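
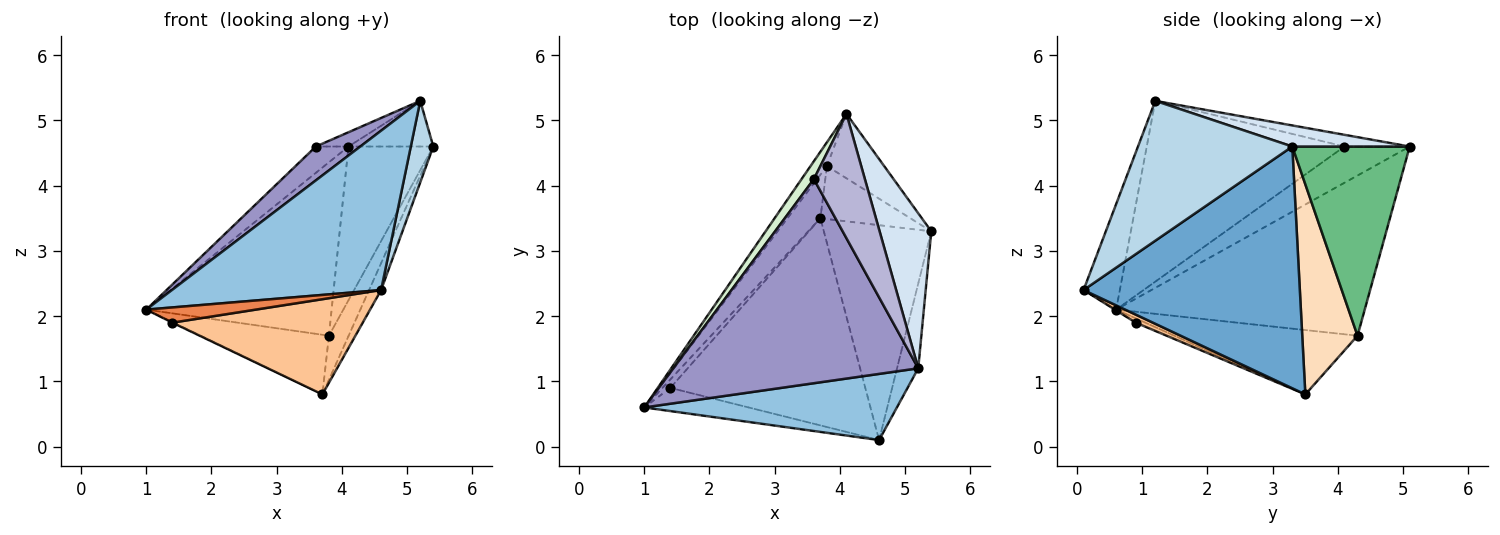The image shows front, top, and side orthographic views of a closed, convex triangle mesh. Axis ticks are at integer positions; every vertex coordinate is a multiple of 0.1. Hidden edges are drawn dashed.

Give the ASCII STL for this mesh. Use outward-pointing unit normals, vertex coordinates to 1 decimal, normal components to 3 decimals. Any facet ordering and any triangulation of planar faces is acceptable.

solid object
 facet normal 0.913 0.051 -0.406
  outer loop
   vertex 3.7 3.5 0.8
   vertex 5.4 3.3 4.6
   vertex 4.6 0.1 2.4
  endloop
 endfacet
 facet normal -0.158 -0.912 0.379
  outer loop
   vertex 5.2 1.2 5.3
   vertex 1.0 0.6 2.1
   vertex 4.6 0.1 2.4
  endloop
 endfacet
 facet normal 0.979 -0.143 -0.148
  outer loop
   vertex 5.2 1.2 5.3
   vertex 4.6 0.1 2.4
   vertex 5.4 3.3 4.6
  endloop
 endfacet
 facet normal 0.364 0.263 0.893
  outer loop
   vertex 5.2 1.2 5.3
   vertex 5.4 3.3 4.6
   vertex 4.1 5.1 4.6
  endloop
 endfacet
 facet normal -0.007 -0.549 -0.836
  outer loop
   vertex 1.4 0.9 1.9
   vertex 4.6 0.1 2.4
   vertex 1.0 0.6 2.1
  endloop
 endfacet
 facet normal -0.476 0.050 -0.878
  outer loop
   vertex 1.4 0.9 1.9
   vertex 1.0 0.6 2.1
   vertex 3.7 3.5 0.8
  endloop
 endfacet
 facet normal 0.038 -0.417 -0.908
  outer loop
   vertex 1.4 0.9 1.9
   vertex 3.7 3.5 0.8
   vertex 4.6 0.1 2.4
  endloop
 endfacet
 facet normal 0.873 0.312 -0.374
  outer loop
   vertex 3.8 4.3 1.7
   vertex 5.4 3.3 4.6
   vertex 3.7 3.5 0.8
  endloop
 endfacet
 facet normal 0.787 0.569 -0.238
  outer loop
   vertex 3.8 4.3 1.7
   vertex 4.1 5.1 4.6
   vertex 5.4 3.3 4.6
  endloop
 endfacet
 facet normal -0.755 0.530 -0.387
  outer loop
   vertex 3.8 4.3 1.7
   vertex 3.7 3.5 0.8
   vertex 1.0 0.6 2.1
  endloop
 endfacet
 facet normal -0.799 0.596 -0.082
  outer loop
   vertex 3.8 4.3 1.7
   vertex 1.0 0.6 2.1
   vertex 4.1 5.1 4.6
  endloop
 endfacet
 facet normal -0.856 0.428 0.291
  outer loop
   vertex 3.6 4.1 4.6
   vertex 4.1 5.1 4.6
   vertex 1.0 0.6 2.1
  endloop
 endfacet
 facet normal -0.589 -0.132 0.797
  outer loop
   vertex 3.6 4.1 4.6
   vertex 1.0 0.6 2.1
   vertex 5.2 1.2 5.3
  endloop
 endfacet
 facet normal -0.222 0.111 0.969
  outer loop
   vertex 3.6 4.1 4.6
   vertex 5.2 1.2 5.3
   vertex 4.1 5.1 4.6
  endloop
 endfacet
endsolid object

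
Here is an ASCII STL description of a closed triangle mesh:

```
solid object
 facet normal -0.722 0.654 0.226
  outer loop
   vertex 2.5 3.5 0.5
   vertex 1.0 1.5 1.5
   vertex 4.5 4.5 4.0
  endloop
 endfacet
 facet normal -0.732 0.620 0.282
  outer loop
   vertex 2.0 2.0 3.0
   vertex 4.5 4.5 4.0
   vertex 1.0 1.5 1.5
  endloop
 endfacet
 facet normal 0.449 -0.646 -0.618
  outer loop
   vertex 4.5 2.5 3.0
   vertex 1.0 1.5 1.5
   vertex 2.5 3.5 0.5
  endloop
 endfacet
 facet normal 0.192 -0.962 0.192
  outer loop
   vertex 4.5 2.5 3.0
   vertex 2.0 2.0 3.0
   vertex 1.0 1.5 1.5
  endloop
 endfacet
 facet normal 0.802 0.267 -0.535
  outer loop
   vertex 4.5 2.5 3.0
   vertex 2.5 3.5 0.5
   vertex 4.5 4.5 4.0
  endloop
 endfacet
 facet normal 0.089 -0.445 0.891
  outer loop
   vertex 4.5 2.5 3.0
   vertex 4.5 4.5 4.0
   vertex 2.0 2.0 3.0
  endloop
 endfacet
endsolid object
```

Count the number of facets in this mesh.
6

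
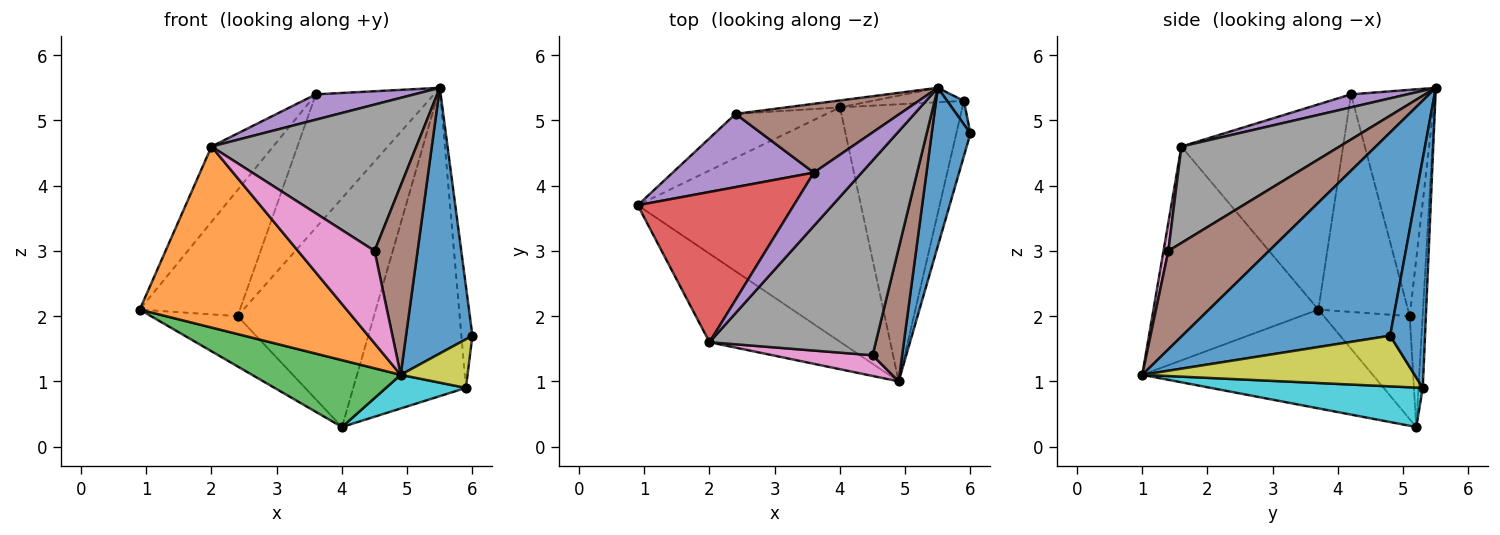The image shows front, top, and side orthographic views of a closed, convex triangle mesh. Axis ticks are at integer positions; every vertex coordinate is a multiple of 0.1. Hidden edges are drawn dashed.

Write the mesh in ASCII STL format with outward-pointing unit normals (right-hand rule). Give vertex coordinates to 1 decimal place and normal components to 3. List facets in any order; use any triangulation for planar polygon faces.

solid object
 facet normal 0.937 -0.299 0.178
  outer loop
   vertex 5.5 5.5 5.5
   vertex 4.9 1.0 1.1
   vertex 6.0 4.8 1.7
  endloop
 endfacet
 facet normal -0.582 -0.730 -0.357
  outer loop
   vertex 2.0 1.6 4.6
   vertex 0.9 3.7 2.1
   vertex 4.9 1.0 1.1
  endloop
 endfacet
 facet normal -0.392 -0.252 -0.885
  outer loop
   vertex 4.0 5.2 0.3
   vertex 4.9 1.0 1.1
   vertex 0.9 3.7 2.1
  endloop
 endfacet
 facet normal -0.762 0.291 0.579
  outer loop
   vertex 3.6 4.2 5.4
   vertex 0.9 3.7 2.1
   vertex 2.0 1.6 4.6
  endloop
 endfacet
 facet normal 0.239 -0.417 0.877
  outer loop
   vertex 3.6 4.2 5.4
   vertex 2.0 1.6 4.6
   vertex 5.5 5.5 5.5
  endloop
 endfacet
 facet normal 0.886 -0.379 0.266
  outer loop
   vertex 4.5 1.4 3.0
   vertex 4.9 1.0 1.1
   vertex 5.5 5.5 5.5
  endloop
 endfacet
 facet normal 0.062 -0.974 0.218
  outer loop
   vertex 4.5 1.4 3.0
   vertex 2.0 1.6 4.6
   vertex 4.9 1.0 1.1
  endloop
 endfacet
 facet normal 0.421 -0.545 0.725
  outer loop
   vertex 4.5 1.4 3.0
   vertex 5.5 5.5 5.5
   vertex 2.0 1.6 4.6
  endloop
 endfacet
 facet normal 0.937 -0.230 -0.261
  outer loop
   vertex 5.9 5.3 0.9
   vertex 6.0 4.8 1.7
   vertex 4.9 1.0 1.1
  endloop
 endfacet
 facet normal 0.305 -0.115 -0.946
  outer loop
   vertex 5.9 5.3 0.9
   vertex 4.9 1.0 1.1
   vertex 4.0 5.2 0.3
  endloop
 endfacet
 facet normal 0.951 0.302 0.070
  outer loop
   vertex 5.9 5.3 0.9
   vertex 5.5 5.5 5.5
   vertex 6.0 4.8 1.7
  endloop
 endfacet
 facet normal -0.038 0.998 -0.047
  outer loop
   vertex 5.9 5.3 0.9
   vertex 4.0 5.2 0.3
   vertex 5.5 5.5 5.5
  endloop
 endfacet
 facet normal -0.598 0.603 -0.528
  outer loop
   vertex 2.4 5.1 2.0
   vertex 4.0 5.2 0.3
   vertex 0.9 3.7 2.1
  endloop
 endfacet
 facet normal -0.094 0.995 -0.030
  outer loop
   vertex 2.4 5.1 2.0
   vertex 5.5 5.5 5.5
   vertex 4.0 5.2 0.3
  endloop
 endfacet
 facet normal -0.612 0.684 0.397
  outer loop
   vertex 2.4 5.1 2.0
   vertex 0.9 3.7 2.1
   vertex 3.6 4.2 5.4
  endloop
 endfacet
 facet normal -0.534 0.751 0.387
  outer loop
   vertex 2.4 5.1 2.0
   vertex 3.6 4.2 5.4
   vertex 5.5 5.5 5.5
  endloop
 endfacet
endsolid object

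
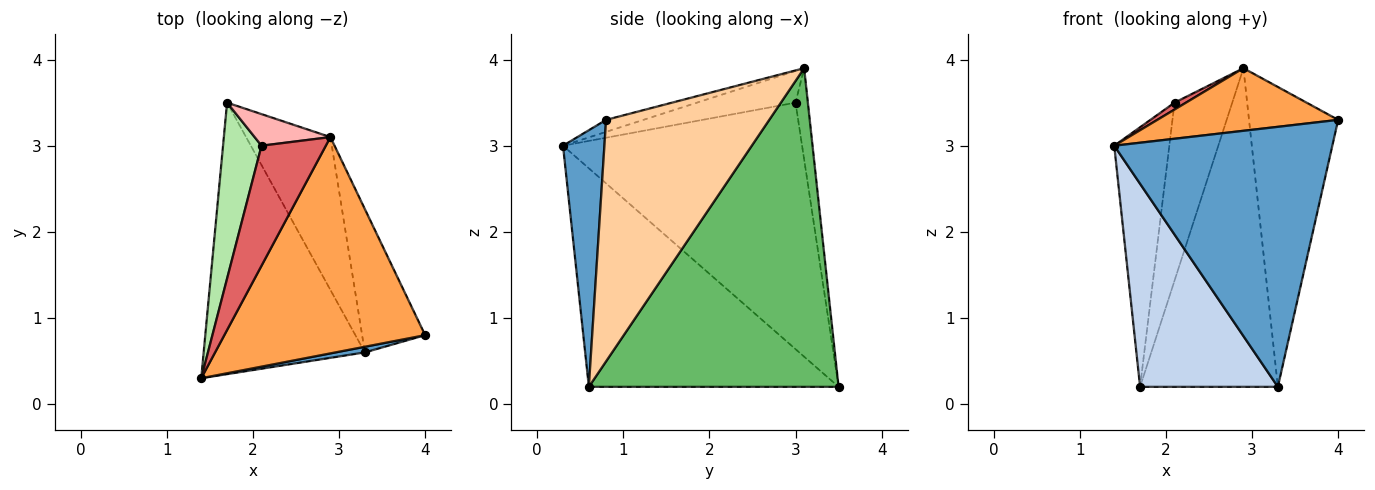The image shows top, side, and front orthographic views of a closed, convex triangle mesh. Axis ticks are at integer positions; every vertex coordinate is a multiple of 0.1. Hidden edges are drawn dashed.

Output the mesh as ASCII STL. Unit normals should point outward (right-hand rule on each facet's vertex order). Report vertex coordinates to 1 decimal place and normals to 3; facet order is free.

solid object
 facet normal 0.186 -0.982 0.021
  outer loop
   vertex 3.3 0.6 0.2
   vertex 4.0 0.8 3.3
   vertex 1.4 0.3 3.0
  endloop
 endfacet
 facet normal -0.735 -0.406 -0.543
  outer loop
   vertex 3.3 0.6 0.2
   vertex 1.4 0.3 3.0
   vertex 1.7 3.5 0.2
  endloop
 endfacet
 facet normal -0.057 -0.278 0.959
  outer loop
   vertex 2.9 3.1 3.9
   vertex 1.4 0.3 3.0
   vertex 4.0 0.8 3.3
  endloop
 endfacet
 facet normal 0.855 0.467 -0.223
  outer loop
   vertex 2.9 3.1 3.9
   vertex 4.0 0.8 3.3
   vertex 3.3 0.6 0.2
  endloop
 endfacet
 facet normal 0.853 0.471 -0.226
  outer loop
   vertex 2.9 3.1 3.9
   vertex 3.3 0.6 0.2
   vertex 1.7 3.5 0.2
  endloop
 endfacet
 facet normal -0.963 0.222 0.150
  outer loop
   vertex 2.1 3.0 3.5
   vertex 1.7 3.5 0.2
   vertex 1.4 0.3 3.0
  endloop
 endfacet
 facet normal -0.441 -0.051 0.896
  outer loop
   vertex 2.1 3.0 3.5
   vertex 1.4 0.3 3.0
   vertex 2.9 3.1 3.9
  endloop
 endfacet
 facet normal -0.206 0.964 0.171
  outer loop
   vertex 2.1 3.0 3.5
   vertex 2.9 3.1 3.9
   vertex 1.7 3.5 0.2
  endloop
 endfacet
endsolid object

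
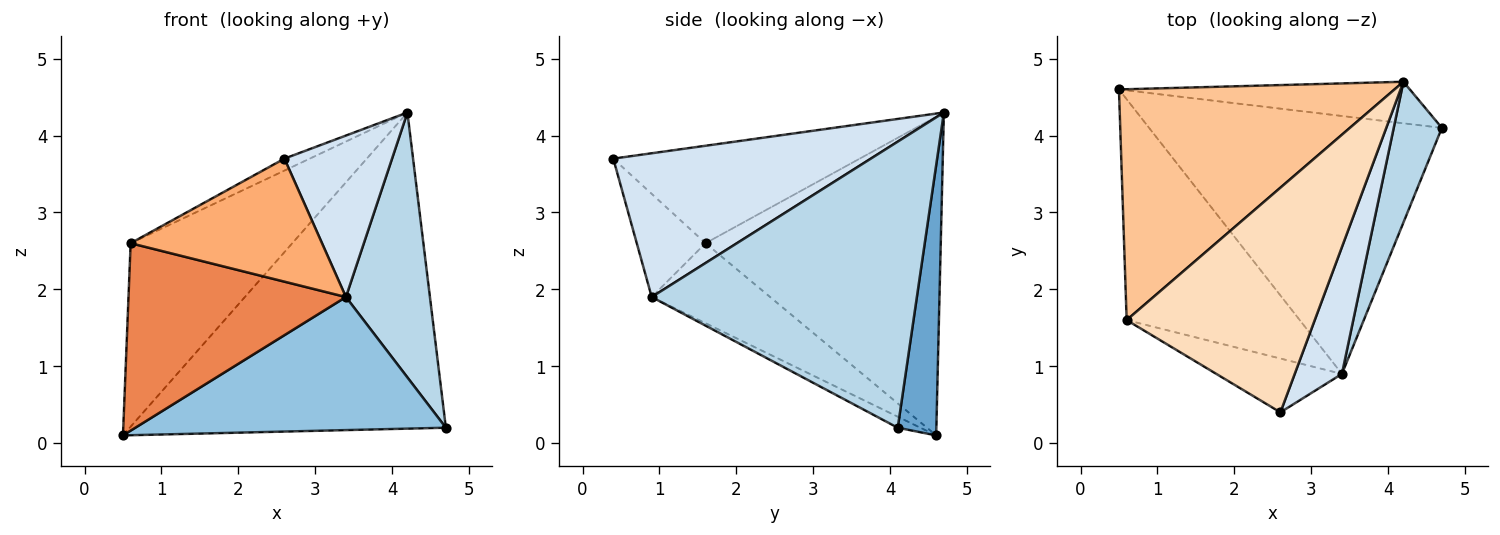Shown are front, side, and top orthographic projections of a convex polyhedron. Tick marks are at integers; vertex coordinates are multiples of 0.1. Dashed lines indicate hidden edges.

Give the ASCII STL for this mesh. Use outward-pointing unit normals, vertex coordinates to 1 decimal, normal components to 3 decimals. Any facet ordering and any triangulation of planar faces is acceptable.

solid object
 facet normal 0.120 0.984 -0.129
  outer loop
   vertex 4.2 4.7 4.3
   vertex 4.7 4.1 0.2
   vertex 0.5 4.6 0.1
  endloop
 endfacet
 facet normal -0.033 -0.458 -0.888
  outer loop
   vertex 3.4 0.9 1.9
   vertex 0.5 4.6 0.1
   vertex 4.7 4.1 0.2
  endloop
 endfacet
 facet normal 0.941 -0.298 0.158
  outer loop
   vertex 3.4 0.9 1.9
   vertex 4.7 4.1 0.2
   vertex 4.2 4.7 4.3
  endloop
 endfacet
 facet normal 0.883 -0.369 0.290
  outer loop
   vertex 3.4 0.9 1.9
   vertex 4.2 4.7 4.3
   vertex 2.6 0.4 3.7
  endloop
 endfacet
 facet normal -0.332 -0.610 -0.719
  outer loop
   vertex 0.6 1.6 2.6
   vertex 0.5 4.6 0.1
   vertex 3.4 0.9 1.9
  endloop
 endfacet
 facet normal -0.313 -0.870 -0.381
  outer loop
   vertex 0.6 1.6 2.6
   vertex 3.4 0.9 1.9
   vertex 2.6 0.4 3.7
  endloop
 endfacet
 facet normal -0.671 0.461 0.580
  outer loop
   vertex 0.6 1.6 2.6
   vertex 4.2 4.7 4.3
   vertex 0.5 4.6 0.1
  endloop
 endfacet
 facet normal -0.459 0.047 0.887
  outer loop
   vertex 0.6 1.6 2.6
   vertex 2.6 0.4 3.7
   vertex 4.2 4.7 4.3
  endloop
 endfacet
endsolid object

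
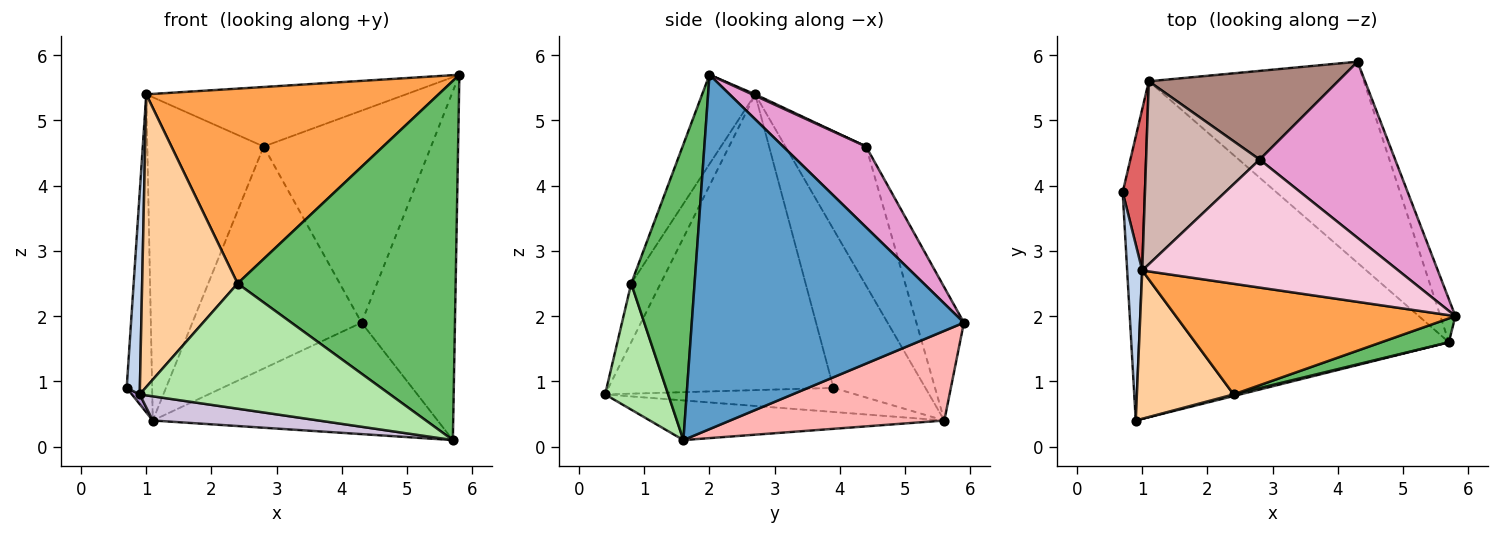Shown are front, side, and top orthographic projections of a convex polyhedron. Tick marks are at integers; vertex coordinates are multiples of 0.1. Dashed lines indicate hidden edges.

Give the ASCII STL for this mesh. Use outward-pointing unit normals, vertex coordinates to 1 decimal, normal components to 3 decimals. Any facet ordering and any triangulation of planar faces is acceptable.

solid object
 facet normal 0.945 0.324 -0.040
  outer loop
   vertex 4.3 5.9 1.9
   vertex 5.8 2.0 5.7
   vertex 5.7 1.6 0.1
  endloop
 endfacet
 facet normal -0.997 -0.058 0.051
  outer loop
   vertex 1.0 2.7 5.4
   vertex 0.7 3.9 0.9
   vertex 0.9 0.4 0.8
  endloop
 endfacet
 facet normal -0.156 -0.859 0.488
  outer loop
   vertex 2.4 0.8 2.5
   vertex 5.8 2.0 5.7
   vertex 1.0 2.7 5.4
  endloop
 endfacet
 facet normal -0.265 -0.860 0.436
  outer loop
   vertex 2.4 0.8 2.5
   vertex 1.0 2.7 5.4
   vertex 0.9 0.4 0.8
  endloop
 endfacet
 facet normal 0.278 -0.958 0.063
  outer loop
   vertex 2.4 0.8 2.5
   vertex 5.7 1.6 0.1
   vertex 5.8 2.0 5.7
  endloop
 endfacet
 facet normal 0.244 -0.970 0.013
  outer loop
   vertex 2.4 0.8 2.5
   vertex 0.9 0.4 0.8
   vertex 5.7 1.6 0.1
  endloop
 endfacet
 facet normal -0.955 0.264 0.134
  outer loop
   vertex 1.1 5.6 0.4
   vertex 0.7 3.9 0.9
   vertex 1.0 2.7 5.4
  endloop
 endfacet
 facet normal 0.342 0.455 -0.822
  outer loop
   vertex 1.1 5.6 0.4
   vertex 4.3 5.9 1.9
   vertex 5.7 1.6 0.1
  endloop
 endfacet
 facet normal -0.741 -0.023 -0.671
  outer loop
   vertex 1.1 5.6 0.4
   vertex 0.9 0.4 0.8
   vertex 0.7 3.9 0.9
  endloop
 endfacet
 facet normal -0.126 -0.071 -0.989
  outer loop
   vertex 1.1 5.6 0.4
   vertex 5.7 1.6 0.1
   vertex 0.9 0.4 0.8
  endloop
 endfacet
 facet normal -0.252 0.899 0.359
  outer loop
   vertex 2.8 4.4 4.6
   vertex 4.3 5.9 1.9
   vertex 1.1 5.6 0.4
  endloop
 endfacet
 facet normal -0.516 0.745 0.422
  outer loop
   vertex 2.8 4.4 4.6
   vertex 1.1 5.6 0.4
   vertex 1.0 2.7 5.4
  endloop
 endfacet
 facet normal 0.356 0.719 0.597
  outer loop
   vertex 2.8 4.4 4.6
   vertex 5.8 2.0 5.7
   vertex 4.3 5.9 1.9
  endloop
 endfacet
 facet normal 0.005 0.422 0.907
  outer loop
   vertex 2.8 4.4 4.6
   vertex 1.0 2.7 5.4
   vertex 5.8 2.0 5.7
  endloop
 endfacet
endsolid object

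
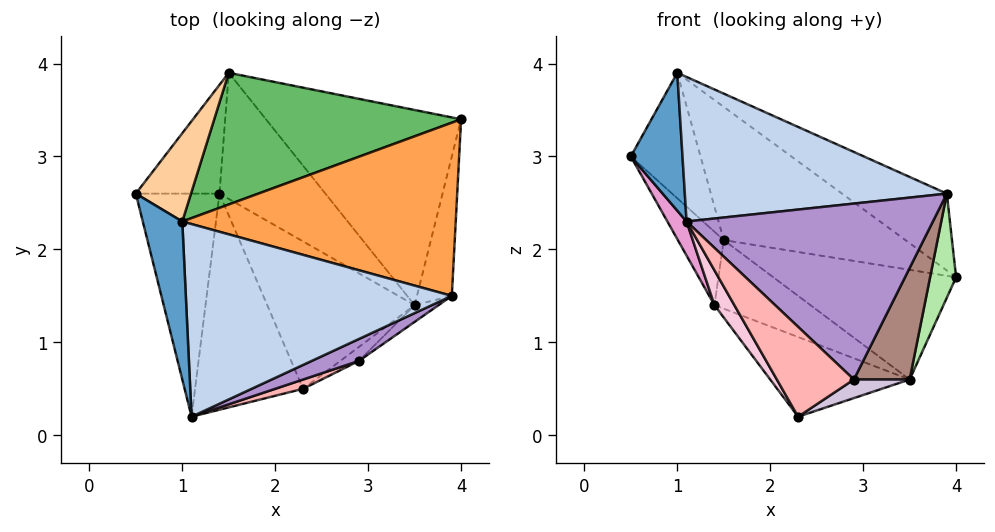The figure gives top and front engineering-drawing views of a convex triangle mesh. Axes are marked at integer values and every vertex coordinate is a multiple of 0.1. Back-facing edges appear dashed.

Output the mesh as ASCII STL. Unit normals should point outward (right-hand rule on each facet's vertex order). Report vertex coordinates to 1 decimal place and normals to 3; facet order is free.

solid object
 facet normal -0.868 -0.326 0.374
  outer loop
   vertex 1.0 2.3 3.9
   vertex 0.5 2.6 3.0
   vertex 1.1 0.2 2.3
  endloop
 endfacet
 facet normal 0.189 -0.589 0.785
  outer loop
   vertex 1.0 2.3 3.9
   vertex 1.1 0.2 2.3
   vertex 3.9 1.5 2.6
  endloop
 endfacet
 facet normal 0.462 0.360 0.810
  outer loop
   vertex 1.0 2.3 3.9
   vertex 3.9 1.5 2.6
   vertex 4.0 3.4 1.7
  endloop
 endfacet
 facet normal -0.479 0.718 0.505
  outer loop
   vertex 1.0 2.3 3.9
   vertex 1.5 3.9 2.1
   vertex 0.5 2.6 3.0
  endloop
 endfacet
 facet normal 0.247 0.689 0.681
  outer loop
   vertex 1.0 2.3 3.9
   vertex 4.0 3.4 1.7
   vertex 1.5 3.9 2.1
  endloop
 endfacet
 facet normal 0.972 -0.140 -0.187
  outer loop
   vertex 3.5 1.4 0.6
   vertex 4.0 3.4 1.7
   vertex 3.9 1.5 2.6
  endloop
 endfacet
 facet normal -0.041 0.489 -0.871
  outer loop
   vertex 3.5 1.4 0.6
   vertex 1.5 3.9 2.1
   vertex 4.0 3.4 1.7
  endloop
 endfacet
 facet normal 0.394 -0.914 0.095
  outer loop
   vertex 2.9 0.8 0.6
   vertex 1.1 0.2 2.3
   vertex 2.3 0.5 0.2
  endloop
 endfacet
 facet normal 0.408 -0.906 0.113
  outer loop
   vertex 2.9 0.8 0.6
   vertex 3.9 1.5 2.6
   vertex 1.1 0.2 2.3
  endloop
 endfacet
 facet normal 0.625 -0.625 -0.469
  outer loop
   vertex 2.9 0.8 0.6
   vertex 2.3 0.5 0.2
   vertex 3.5 1.4 0.6
  endloop
 endfacet
 facet normal 0.703 -0.703 -0.105
  outer loop
   vertex 2.9 0.8 0.6
   vertex 3.5 1.4 0.6
   vertex 3.9 1.5 2.6
  endloop
 endfacet
 facet normal -0.827 0.314 -0.465
  outer loop
   vertex 1.4 2.6 1.4
   vertex 0.5 2.6 3.0
   vertex 1.5 3.9 2.1
  endloop
 endfacet
 facet normal -0.869 -0.075 -0.489
  outer loop
   vertex 1.4 2.6 1.4
   vertex 1.1 0.2 2.3
   vertex 0.5 2.6 3.0
  endloop
 endfacet
 facet normal -0.860 -0.081 -0.503
  outer loop
   vertex 1.4 2.6 1.4
   vertex 2.3 0.5 0.2
   vertex 1.1 0.2 2.3
  endloop
 endfacet
 facet normal -0.063 0.475 -0.878
  outer loop
   vertex 1.4 2.6 1.4
   vertex 3.5 1.4 0.6
   vertex 2.3 0.5 0.2
  endloop
 endfacet
 facet normal -0.062 0.477 -0.877
  outer loop
   vertex 1.4 2.6 1.4
   vertex 1.5 3.9 2.1
   vertex 3.5 1.4 0.6
  endloop
 endfacet
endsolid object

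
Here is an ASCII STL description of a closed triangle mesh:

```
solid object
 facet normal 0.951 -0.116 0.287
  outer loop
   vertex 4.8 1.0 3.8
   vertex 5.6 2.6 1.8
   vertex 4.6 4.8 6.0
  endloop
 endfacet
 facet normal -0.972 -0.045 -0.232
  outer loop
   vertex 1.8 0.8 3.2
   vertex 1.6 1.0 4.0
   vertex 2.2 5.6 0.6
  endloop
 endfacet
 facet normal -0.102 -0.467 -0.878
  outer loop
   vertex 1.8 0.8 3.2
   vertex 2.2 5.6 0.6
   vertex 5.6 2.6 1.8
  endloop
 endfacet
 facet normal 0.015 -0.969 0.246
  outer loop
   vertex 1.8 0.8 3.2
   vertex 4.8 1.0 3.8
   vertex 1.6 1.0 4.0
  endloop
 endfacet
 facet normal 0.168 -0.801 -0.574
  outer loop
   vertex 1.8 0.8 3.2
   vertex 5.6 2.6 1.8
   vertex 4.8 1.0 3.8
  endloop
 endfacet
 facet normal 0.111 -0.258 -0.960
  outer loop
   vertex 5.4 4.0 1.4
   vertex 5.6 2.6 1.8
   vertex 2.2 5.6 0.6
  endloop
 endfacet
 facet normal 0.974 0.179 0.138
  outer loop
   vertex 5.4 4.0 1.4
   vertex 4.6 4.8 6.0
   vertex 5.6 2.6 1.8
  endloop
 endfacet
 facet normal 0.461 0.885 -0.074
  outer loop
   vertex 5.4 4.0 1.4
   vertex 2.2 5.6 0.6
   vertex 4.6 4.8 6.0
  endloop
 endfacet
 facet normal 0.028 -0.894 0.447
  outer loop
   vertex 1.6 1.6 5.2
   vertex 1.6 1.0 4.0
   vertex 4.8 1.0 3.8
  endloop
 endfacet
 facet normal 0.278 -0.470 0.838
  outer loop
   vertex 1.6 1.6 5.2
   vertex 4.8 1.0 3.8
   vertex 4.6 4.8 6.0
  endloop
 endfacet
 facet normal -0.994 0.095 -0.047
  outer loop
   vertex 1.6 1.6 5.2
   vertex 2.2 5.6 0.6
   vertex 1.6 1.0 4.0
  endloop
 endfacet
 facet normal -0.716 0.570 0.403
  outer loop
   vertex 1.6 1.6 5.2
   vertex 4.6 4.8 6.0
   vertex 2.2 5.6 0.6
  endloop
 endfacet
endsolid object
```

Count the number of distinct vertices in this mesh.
8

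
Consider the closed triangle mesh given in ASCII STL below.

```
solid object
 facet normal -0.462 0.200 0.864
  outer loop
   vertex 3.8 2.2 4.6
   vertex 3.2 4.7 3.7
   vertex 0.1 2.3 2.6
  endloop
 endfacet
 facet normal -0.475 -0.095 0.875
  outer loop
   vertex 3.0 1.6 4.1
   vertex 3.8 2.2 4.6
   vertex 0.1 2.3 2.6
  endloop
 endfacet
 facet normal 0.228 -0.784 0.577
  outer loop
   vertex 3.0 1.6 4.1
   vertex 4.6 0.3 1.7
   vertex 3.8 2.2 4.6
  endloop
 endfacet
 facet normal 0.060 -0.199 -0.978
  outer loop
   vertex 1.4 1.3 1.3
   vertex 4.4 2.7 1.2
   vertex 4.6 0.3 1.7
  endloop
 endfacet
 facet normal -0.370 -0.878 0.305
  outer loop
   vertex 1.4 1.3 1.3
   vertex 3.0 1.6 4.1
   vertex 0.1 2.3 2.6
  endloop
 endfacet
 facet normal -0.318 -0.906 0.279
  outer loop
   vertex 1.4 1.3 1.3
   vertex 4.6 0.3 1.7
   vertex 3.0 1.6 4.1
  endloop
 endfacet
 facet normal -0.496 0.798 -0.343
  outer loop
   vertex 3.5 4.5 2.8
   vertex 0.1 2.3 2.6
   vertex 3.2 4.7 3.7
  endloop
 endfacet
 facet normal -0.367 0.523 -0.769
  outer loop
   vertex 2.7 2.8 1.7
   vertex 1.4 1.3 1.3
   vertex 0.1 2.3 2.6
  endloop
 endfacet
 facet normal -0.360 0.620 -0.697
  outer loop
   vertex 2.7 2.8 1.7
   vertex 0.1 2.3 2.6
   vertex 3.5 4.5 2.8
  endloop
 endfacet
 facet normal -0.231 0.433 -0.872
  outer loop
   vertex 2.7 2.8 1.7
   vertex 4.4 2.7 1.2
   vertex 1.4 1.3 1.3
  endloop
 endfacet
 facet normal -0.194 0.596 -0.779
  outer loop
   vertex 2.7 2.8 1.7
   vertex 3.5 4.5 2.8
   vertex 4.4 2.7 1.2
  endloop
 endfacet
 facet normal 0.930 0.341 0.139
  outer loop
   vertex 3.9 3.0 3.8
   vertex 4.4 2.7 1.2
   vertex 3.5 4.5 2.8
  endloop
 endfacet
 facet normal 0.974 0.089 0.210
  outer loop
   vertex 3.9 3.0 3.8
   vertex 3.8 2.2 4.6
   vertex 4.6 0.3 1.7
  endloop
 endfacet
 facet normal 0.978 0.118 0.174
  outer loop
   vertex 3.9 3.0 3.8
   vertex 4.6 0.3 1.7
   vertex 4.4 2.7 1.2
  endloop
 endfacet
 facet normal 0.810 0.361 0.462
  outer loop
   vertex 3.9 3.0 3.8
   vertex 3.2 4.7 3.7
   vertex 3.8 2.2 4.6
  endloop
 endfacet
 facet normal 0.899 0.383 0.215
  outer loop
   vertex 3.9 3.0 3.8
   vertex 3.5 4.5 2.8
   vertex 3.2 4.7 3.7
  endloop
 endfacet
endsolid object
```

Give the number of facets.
16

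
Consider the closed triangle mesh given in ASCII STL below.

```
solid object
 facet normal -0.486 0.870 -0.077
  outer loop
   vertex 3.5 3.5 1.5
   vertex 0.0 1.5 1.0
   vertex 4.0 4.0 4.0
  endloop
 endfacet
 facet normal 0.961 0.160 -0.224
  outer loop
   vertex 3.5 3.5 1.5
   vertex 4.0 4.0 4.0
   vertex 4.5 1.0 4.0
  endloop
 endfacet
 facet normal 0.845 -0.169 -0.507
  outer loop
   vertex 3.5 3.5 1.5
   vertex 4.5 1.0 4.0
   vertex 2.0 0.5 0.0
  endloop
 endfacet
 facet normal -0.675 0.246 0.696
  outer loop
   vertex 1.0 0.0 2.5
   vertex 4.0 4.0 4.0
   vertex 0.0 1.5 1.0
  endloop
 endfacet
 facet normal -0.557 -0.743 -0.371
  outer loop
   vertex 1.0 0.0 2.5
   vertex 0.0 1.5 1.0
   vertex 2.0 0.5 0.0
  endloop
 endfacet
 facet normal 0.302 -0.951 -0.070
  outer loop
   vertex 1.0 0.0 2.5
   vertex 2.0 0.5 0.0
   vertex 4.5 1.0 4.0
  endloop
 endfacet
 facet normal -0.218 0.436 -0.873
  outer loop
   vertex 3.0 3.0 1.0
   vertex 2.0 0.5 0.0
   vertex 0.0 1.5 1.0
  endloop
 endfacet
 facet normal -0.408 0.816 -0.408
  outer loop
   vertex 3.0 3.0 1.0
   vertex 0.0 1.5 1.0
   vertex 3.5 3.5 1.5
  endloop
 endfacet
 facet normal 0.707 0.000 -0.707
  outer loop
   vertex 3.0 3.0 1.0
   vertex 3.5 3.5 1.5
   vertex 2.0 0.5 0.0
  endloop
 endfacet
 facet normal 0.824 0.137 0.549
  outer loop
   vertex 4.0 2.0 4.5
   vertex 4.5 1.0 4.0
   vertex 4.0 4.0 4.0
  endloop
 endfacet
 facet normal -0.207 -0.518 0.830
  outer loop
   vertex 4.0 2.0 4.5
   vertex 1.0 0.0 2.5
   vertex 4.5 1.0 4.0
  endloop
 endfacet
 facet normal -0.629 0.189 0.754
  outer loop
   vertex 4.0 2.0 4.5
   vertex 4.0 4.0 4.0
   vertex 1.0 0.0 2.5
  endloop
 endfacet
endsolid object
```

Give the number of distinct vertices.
8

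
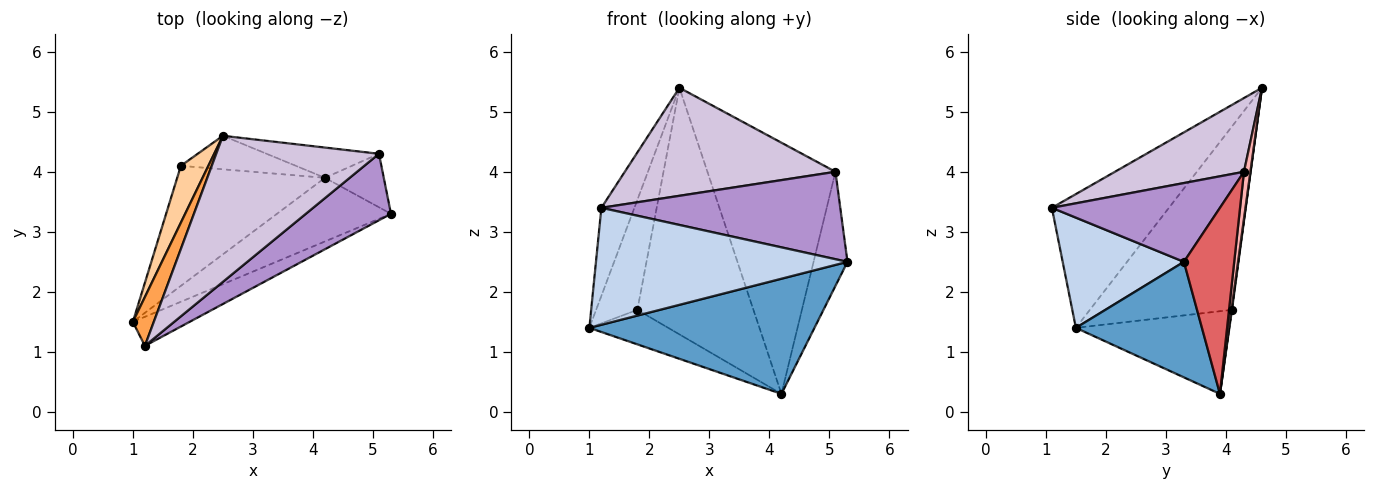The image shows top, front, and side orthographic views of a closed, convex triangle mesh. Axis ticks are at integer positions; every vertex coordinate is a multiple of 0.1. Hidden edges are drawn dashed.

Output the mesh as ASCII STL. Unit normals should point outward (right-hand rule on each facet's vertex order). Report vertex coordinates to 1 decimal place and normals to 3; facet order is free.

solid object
 facet normal 0.440 -0.786 -0.434
  outer loop
   vertex 4.2 3.9 0.3
   vertex 5.3 3.3 2.5
   vertex 1.0 1.5 1.4
  endloop
 endfacet
 facet normal 0.424 -0.879 -0.218
  outer loop
   vertex 1.2 1.1 3.4
   vertex 1.0 1.5 1.4
   vertex 5.3 3.3 2.5
  endloop
 endfacet
 facet normal -0.952 0.268 0.149
  outer loop
   vertex 1.2 1.1 3.4
   vertex 2.5 4.6 5.4
   vertex 1.0 1.5 1.4
  endloop
 endfacet
 facet normal -0.951 0.276 0.143
  outer loop
   vertex 1.8 4.1 1.7
   vertex 1.0 1.5 1.4
   vertex 2.5 4.6 5.4
  endloop
 endfacet
 facet normal -0.474 0.243 -0.846
  outer loop
   vertex 1.8 4.1 1.7
   vertex 4.2 3.9 0.3
   vertex 1.0 1.5 1.4
  endloop
 endfacet
 facet normal 0.004 0.991 -0.135
  outer loop
   vertex 1.8 4.1 1.7
   vertex 2.5 4.6 5.4
   vertex 4.2 3.9 0.3
  endloop
 endfacet
 facet normal 0.802 0.541 -0.254
  outer loop
   vertex 5.1 4.3 4.0
   vertex 5.3 3.3 2.5
   vertex 4.2 3.9 0.3
  endloop
 endfacet
 facet normal 0.050 0.992 -0.119
  outer loop
   vertex 5.1 4.3 4.0
   vertex 4.2 3.9 0.3
   vertex 2.5 4.6 5.4
  endloop
 endfacet
 facet normal 0.489 -0.695 0.528
  outer loop
   vertex 5.1 4.3 4.0
   vertex 1.2 1.1 3.4
   vertex 5.3 3.3 2.5
  endloop
 endfacet
 facet normal 0.342 -0.559 0.755
  outer loop
   vertex 5.1 4.3 4.0
   vertex 2.5 4.6 5.4
   vertex 1.2 1.1 3.4
  endloop
 endfacet
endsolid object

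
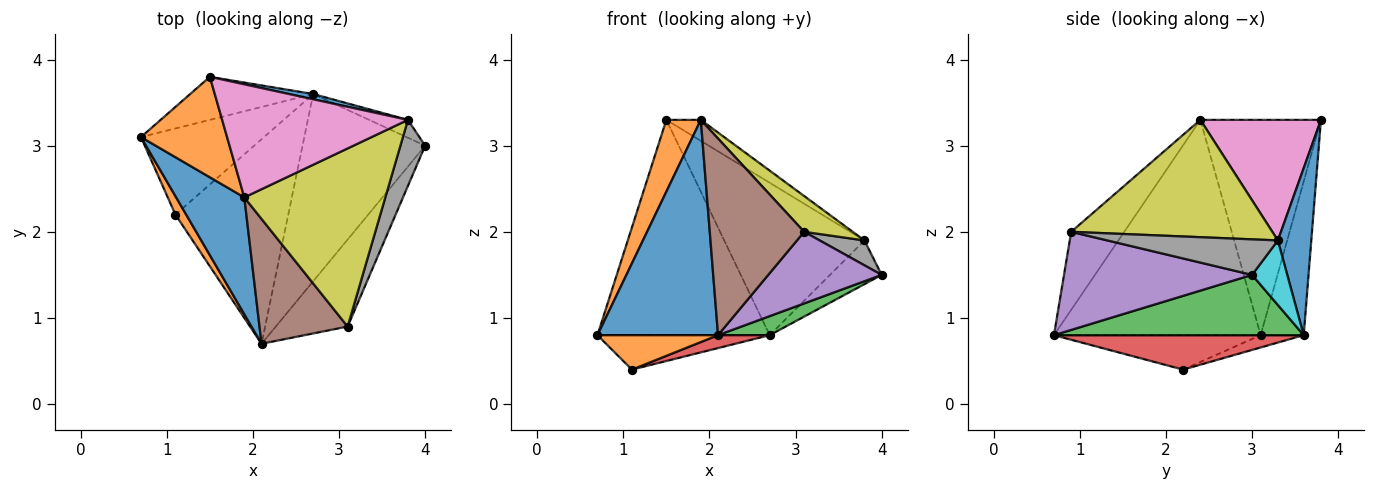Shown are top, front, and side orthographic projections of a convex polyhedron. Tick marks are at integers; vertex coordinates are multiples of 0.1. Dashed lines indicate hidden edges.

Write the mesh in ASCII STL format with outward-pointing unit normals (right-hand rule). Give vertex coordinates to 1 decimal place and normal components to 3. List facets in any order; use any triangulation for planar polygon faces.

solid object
 facet normal -0.833 -0.486 0.264
  outer loop
   vertex 1.9 2.4 3.3
   vertex 0.7 3.1 0.8
   vertex 2.1 0.7 0.8
  endloop
 endfacet
 facet normal -0.897 -0.256 0.359
  outer loop
   vertex 1.5 3.8 3.3
   vertex 0.7 3.1 0.8
   vertex 1.9 2.4 3.3
  endloop
 endfacet
 facet normal 0.439 -0.091 -0.894
  outer loop
   vertex 2.7 3.6 0.8
   vertex 4.0 3.0 1.5
   vertex 2.1 0.7 0.8
  endloop
 endfacet
 facet normal -0.238 0.952 -0.190
  outer loop
   vertex 2.7 3.6 0.8
   vertex 0.7 3.1 0.8
   vertex 1.5 3.8 3.3
  endloop
 endfacet
 facet normal 0.725 -0.437 -0.532
  outer loop
   vertex 3.1 0.9 2.0
   vertex 2.1 0.7 0.8
   vertex 4.0 3.0 1.5
  endloop
 endfacet
 facet normal -0.429 -0.763 0.484
  outer loop
   vertex 3.1 0.9 2.0
   vertex 1.9 2.4 3.3
   vertex 2.1 0.7 0.8
  endloop
 endfacet
 facet normal 0.538 0.154 0.829
  outer loop
   vertex 3.8 3.3 1.9
   vertex 1.5 3.8 3.3
   vertex 1.9 2.4 3.3
  endloop
 endfacet
 facet normal 0.802 -0.211 0.559
  outer loop
   vertex 3.8 3.3 1.9
   vertex 3.1 0.9 2.0
   vertex 4.0 3.0 1.5
  endloop
 endfacet
 facet normal 0.632 -0.153 0.760
  outer loop
   vertex 3.8 3.3 1.9
   vertex 1.9 2.4 3.3
   vertex 3.1 0.9 2.0
  endloop
 endfacet
 facet normal 0.534 0.783 -0.320
  outer loop
   vertex 3.8 3.3 1.9
   vertex 4.0 3.0 1.5
   vertex 2.7 3.6 0.8
  endloop
 endfacet
 facet normal 0.232 0.972 0.033
  outer loop
   vertex 3.8 3.3 1.9
   vertex 2.7 3.6 0.8
   vertex 1.5 3.8 3.3
  endloop
 endfacet
 facet normal -0.834 -0.486 0.261
  outer loop
   vertex 1.1 2.2 0.4
   vertex 2.1 0.7 0.8
   vertex 0.7 3.1 0.8
  endloop
 endfacet
 facet normal -0.092 0.370 -0.925
  outer loop
   vertex 1.1 2.2 0.4
   vertex 0.7 3.1 0.8
   vertex 2.7 3.6 0.8
  endloop
 endfacet
 facet normal 0.291 -0.060 -0.955
  outer loop
   vertex 1.1 2.2 0.4
   vertex 2.7 3.6 0.8
   vertex 2.1 0.7 0.8
  endloop
 endfacet
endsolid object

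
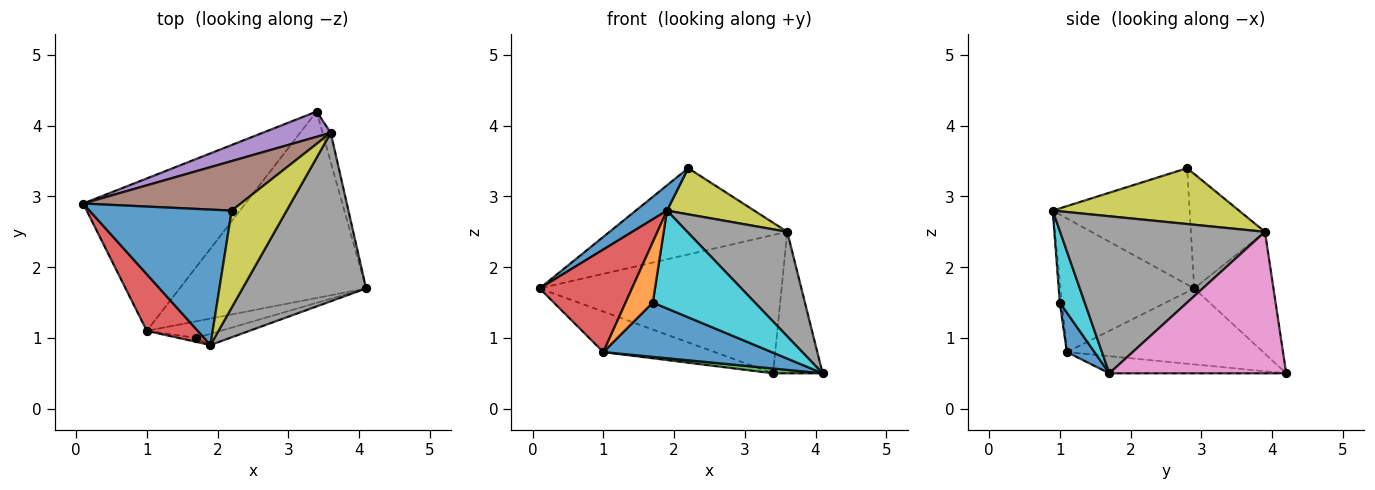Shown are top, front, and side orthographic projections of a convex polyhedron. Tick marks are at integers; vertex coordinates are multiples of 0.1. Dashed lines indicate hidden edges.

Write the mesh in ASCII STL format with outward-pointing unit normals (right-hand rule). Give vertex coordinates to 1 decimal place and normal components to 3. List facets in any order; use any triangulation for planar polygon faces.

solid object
 facet normal -0.627 -0.143 0.766
  outer loop
   vertex 1.9 0.9 2.8
   vertex 2.2 2.8 3.4
   vertex 0.1 2.9 1.7
  endloop
 endfacet
 facet normal -0.412 0.234 -0.880
  outer loop
   vertex 1.0 1.1 0.8
   vertex 0.1 2.9 1.7
   vertex 3.4 4.2 0.5
  endloop
 endfacet
 facet normal -0.091 -0.026 -0.995
  outer loop
   vertex 1.0 1.1 0.8
   vertex 3.4 4.2 0.5
   vertex 4.1 1.7 0.5
  endloop
 endfacet
 facet normal -0.785 -0.542 0.299
  outer loop
   vertex 1.0 1.1 0.8
   vertex 1.9 0.9 2.8
   vertex 0.1 2.9 1.7
  endloop
 endfacet
 facet normal -0.307 0.936 0.171
  outer loop
   vertex 3.6 3.9 2.5
   vertex 3.4 4.2 0.5
   vertex 0.1 2.9 1.7
  endloop
 endfacet
 facet normal -0.340 0.816 0.468
  outer loop
   vertex 3.6 3.9 2.5
   vertex 0.1 2.9 1.7
   vertex 2.2 2.8 3.4
  endloop
 endfacet
 facet normal 0.961 0.269 -0.056
  outer loop
   vertex 3.6 3.9 2.5
   vertex 4.1 1.7 0.5
   vertex 3.4 4.2 0.5
  endloop
 endfacet
 facet normal 0.734 -0.358 0.577
  outer loop
   vertex 3.6 3.9 2.5
   vertex 1.9 0.9 2.8
   vertex 4.1 1.7 0.5
  endloop
 endfacet
 facet normal 0.676 -0.317 0.665
  outer loop
   vertex 3.6 3.9 2.5
   vertex 2.2 2.8 3.4
   vertex 1.9 0.9 2.8
  endloop
 endfacet
 facet normal 0.236 -0.966 -0.111
  outer loop
   vertex 1.7 1.0 1.5
   vertex 4.1 1.7 0.5
   vertex 1.9 0.9 2.8
  endloop
 endfacet
 facet normal 0.155 -0.945 -0.290
  outer loop
   vertex 1.7 1.0 1.5
   vertex 1.0 1.1 0.8
   vertex 4.1 1.7 0.5
  endloop
 endfacet
 facet normal -0.078 -0.995 -0.065
  outer loop
   vertex 1.7 1.0 1.5
   vertex 1.9 0.9 2.8
   vertex 1.0 1.1 0.8
  endloop
 endfacet
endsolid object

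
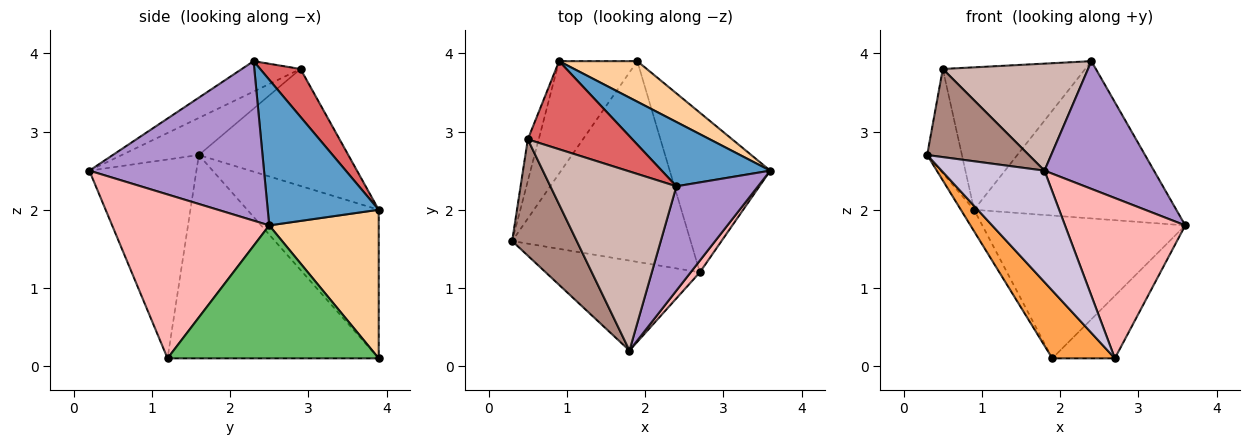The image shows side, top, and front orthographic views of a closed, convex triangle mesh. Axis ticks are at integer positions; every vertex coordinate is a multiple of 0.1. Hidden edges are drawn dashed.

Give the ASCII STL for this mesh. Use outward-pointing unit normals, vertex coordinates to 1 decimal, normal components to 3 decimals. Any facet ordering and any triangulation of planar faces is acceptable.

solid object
 facet normal 0.453 0.825 0.337
  outer loop
   vertex 2.4 2.3 3.9
   vertex 3.6 2.5 1.8
   vertex 0.9 3.9 2.0
  endloop
 endfacet
 facet normal -0.881 0.089 -0.464
  outer loop
   vertex 1.9 3.9 0.1
   vertex 0.3 1.6 2.7
   vertex 0.9 3.9 2.0
  endloop
 endfacet
 facet normal -0.734 -0.217 -0.644
  outer loop
   vertex 1.9 3.9 0.1
   vertex 2.7 1.2 0.1
   vertex 0.3 1.6 2.7
  endloop
 endfacet
 facet normal 0.461 0.854 0.242
  outer loop
   vertex 1.9 3.9 0.1
   vertex 0.9 3.9 2.0
   vertex 3.6 2.5 1.8
  endloop
 endfacet
 facet normal 0.776 0.230 -0.587
  outer loop
   vertex 1.9 3.9 0.1
   vertex 3.6 2.5 1.8
   vertex 2.7 1.2 0.1
  endloop
 endfacet
 facet normal -0.970 0.226 -0.090
  outer loop
   vertex 0.5 2.9 3.8
   vertex 0.9 3.9 2.0
   vertex 0.3 1.6 2.7
  endloop
 endfacet
 facet normal 0.234 0.827 0.511
  outer loop
   vertex 0.5 2.9 3.8
   vertex 2.4 2.3 3.9
   vertex 0.9 3.9 2.0
  endloop
 endfacet
 facet normal 0.793 -0.607 0.044
  outer loop
   vertex 1.8 0.2 2.5
   vertex 2.7 1.2 0.1
   vertex 3.6 2.5 1.8
  endloop
 endfacet
 facet normal 0.777 -0.487 0.398
  outer loop
   vertex 1.8 0.2 2.5
   vertex 3.6 2.5 1.8
   vertex 2.4 2.3 3.9
  endloop
 endfacet
 facet normal -0.629 -0.605 -0.488
  outer loop
   vertex 1.8 0.2 2.5
   vertex 0.3 1.6 2.7
   vertex 2.7 1.2 0.1
  endloop
 endfacet
 facet normal -0.416 -0.549 0.725
  outer loop
   vertex 1.8 0.2 2.5
   vertex 0.5 2.9 3.8
   vertex 0.3 1.6 2.7
  endloop
 endfacet
 facet normal -0.203 -0.502 0.841
  outer loop
   vertex 1.8 0.2 2.5
   vertex 2.4 2.3 3.9
   vertex 0.5 2.9 3.8
  endloop
 endfacet
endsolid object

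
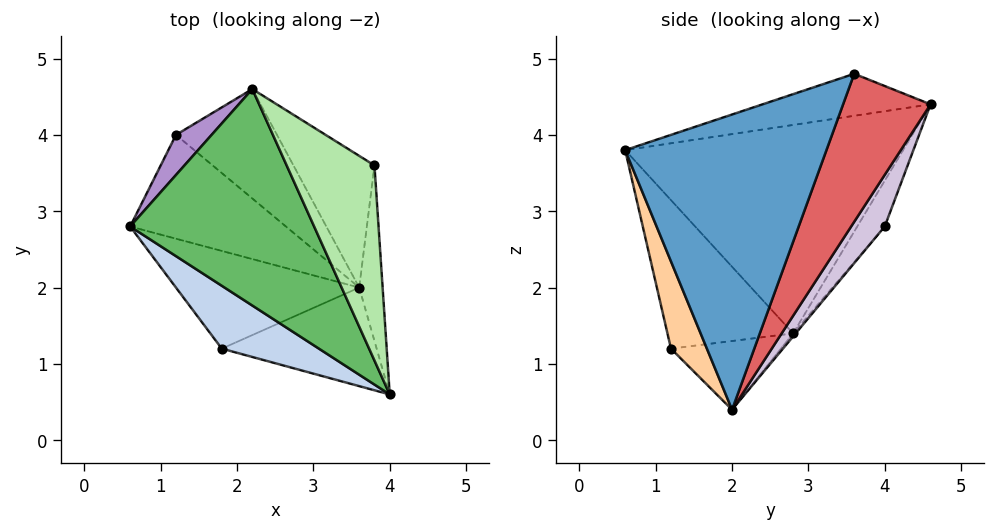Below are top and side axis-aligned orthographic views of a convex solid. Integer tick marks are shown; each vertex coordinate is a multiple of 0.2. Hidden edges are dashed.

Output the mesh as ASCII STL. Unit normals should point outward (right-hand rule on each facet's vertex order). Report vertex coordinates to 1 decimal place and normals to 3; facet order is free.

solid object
 facet normal 0.993 0.092 -0.079
  outer loop
   vertex 3.6 2.0 0.4
   vertex 3.8 3.6 4.8
   vertex 4.0 0.6 3.8
  endloop
 endfacet
 facet normal -0.687 -0.571 0.449
  outer loop
   vertex 1.8 1.2 1.2
   vertex 4.0 0.6 3.8
   vertex 0.6 2.8 1.4
  endloop
 endfacet
 facet normal -0.347 -0.145 -0.926
  outer loop
   vertex 1.8 1.2 1.2
   vertex 0.6 2.8 1.4
   vertex 3.6 2.0 0.4
  endloop
 endfacet
 facet normal 0.222 -0.892 -0.393
  outer loop
   vertex 1.8 1.2 1.2
   vertex 3.6 2.0 0.4
   vertex 4.0 0.6 3.8
  endloop
 endfacet
 facet normal -0.687 -0.400 0.607
  outer loop
   vertex 2.2 4.6 4.4
   vertex 0.6 2.8 1.4
   vertex 4.0 0.6 3.8
  endloop
 endfacet
 facet normal -0.410 -0.313 0.857
  outer loop
   vertex 2.2 4.6 4.4
   vertex 4.0 0.6 3.8
   vertex 3.8 3.6 4.8
  endloop
 endfacet
 facet normal 0.558 0.771 -0.306
  outer loop
   vertex 2.2 4.6 4.4
   vertex 3.8 3.6 4.8
   vertex 3.6 2.0 0.4
  endloop
 endfacet
 facet normal -0.013 0.762 -0.648
  outer loop
   vertex 1.2 4.0 2.8
   vertex 3.6 2.0 0.4
   vertex 0.6 2.8 1.4
  endloop
 endfacet
 facet normal -0.751 -0.306 0.584
  outer loop
   vertex 1.2 4.0 2.8
   vertex 0.6 2.8 1.4
   vertex 2.2 4.6 4.4
  endloop
 endfacet
 facet normal 0.240 0.850 -0.469
  outer loop
   vertex 1.2 4.0 2.8
   vertex 2.2 4.6 4.4
   vertex 3.6 2.0 0.4
  endloop
 endfacet
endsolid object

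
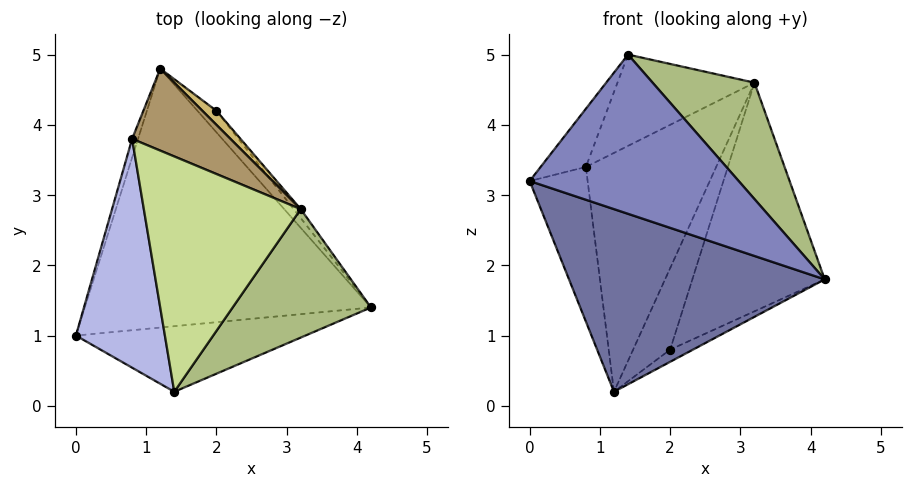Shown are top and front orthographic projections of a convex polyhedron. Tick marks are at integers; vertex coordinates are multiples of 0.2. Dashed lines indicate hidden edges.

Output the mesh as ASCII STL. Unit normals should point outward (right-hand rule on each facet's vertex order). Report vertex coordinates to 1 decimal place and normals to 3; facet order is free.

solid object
 facet normal -0.213 -0.563 -0.798
  outer loop
   vertex 1.2 4.8 0.2
   vertex 4.2 1.4 1.8
   vertex 0.0 1.0 3.2
  endloop
 endfacet
 facet normal -0.039 -0.924 -0.380
  outer loop
   vertex 1.4 0.2 5.0
   vertex 0.0 1.0 3.2
   vertex 4.2 1.4 1.8
  endloop
 endfacet
 facet normal -0.960 0.277 -0.034
  outer loop
   vertex 0.8 3.8 3.4
   vertex 1.2 4.8 0.2
   vertex 0.0 1.0 3.2
  endloop
 endfacet
 facet normal -0.742 0.165 0.650
  outer loop
   vertex 0.8 3.8 3.4
   vertex 0.0 1.0 3.2
   vertex 1.4 0.2 5.0
  endloop
 endfacet
 facet normal 0.715 0.344 -0.609
  outer loop
   vertex 2.0 4.2 0.8
   vertex 4.2 1.4 1.8
   vertex 1.2 4.8 0.2
  endloop
 endfacet
 facet normal 0.750 -0.444 0.490
  outer loop
   vertex 3.2 2.8 4.6
   vertex 1.4 0.2 5.0
   vertex 4.2 1.4 1.8
  endloop
 endfacet
 facet normal -0.301 0.345 0.889
  outer loop
   vertex 3.2 2.8 4.6
   vertex 0.8 3.8 3.4
   vertex 1.4 0.2 5.0
  endloop
 endfacet
 facet normal 0.790 0.612 -0.024
  outer loop
   vertex 3.2 2.8 4.6
   vertex 4.2 1.4 1.8
   vertex 2.0 4.2 0.8
  endloop
 endfacet
 facet normal 0.226 0.921 0.316
  outer loop
   vertex 3.2 2.8 4.6
   vertex 1.2 4.8 0.2
   vertex 0.8 3.8 3.4
  endloop
 endfacet
 facet normal 0.522 0.841 0.145
  outer loop
   vertex 3.2 2.8 4.6
   vertex 2.0 4.2 0.8
   vertex 1.2 4.8 0.2
  endloop
 endfacet
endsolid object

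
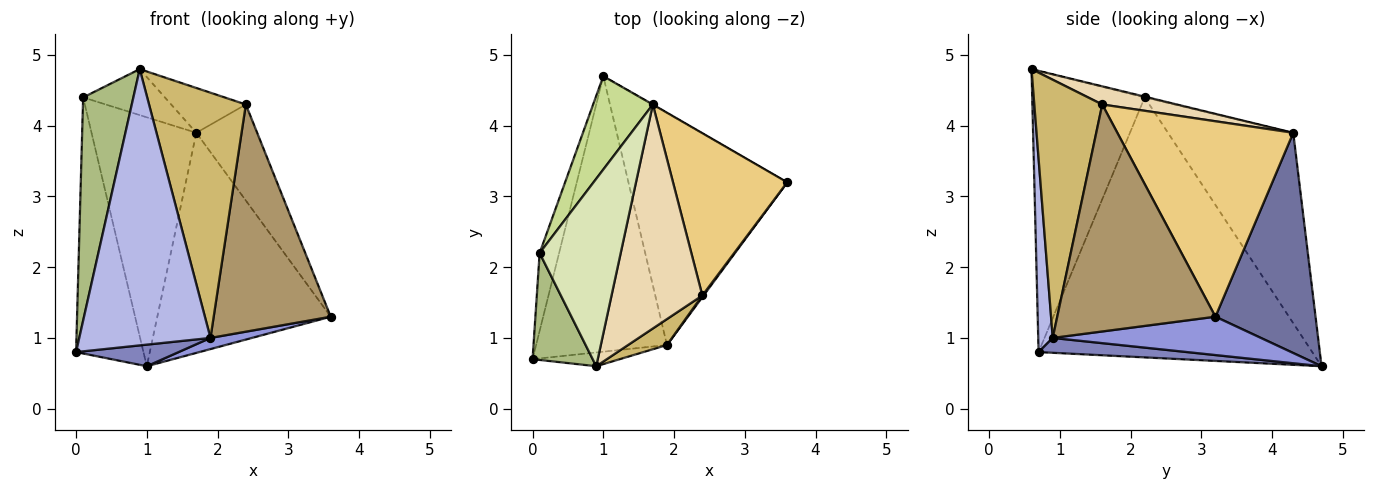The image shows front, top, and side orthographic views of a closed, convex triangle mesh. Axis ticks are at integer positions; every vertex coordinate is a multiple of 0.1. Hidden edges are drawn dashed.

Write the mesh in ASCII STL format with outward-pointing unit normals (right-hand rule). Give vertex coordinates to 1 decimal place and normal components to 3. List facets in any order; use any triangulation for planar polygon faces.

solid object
 facet normal 0.500 0.866 -0.001
  outer loop
   vertex 1.7 4.3 3.9
   vertex 3.6 3.2 1.3
   vertex 1.0 4.7 0.6
  endloop
 endfacet
 facet normal 0.112 -0.078 -0.991
  outer loop
   vertex 1.9 0.9 1.0
   vertex 0.0 0.7 0.8
   vertex 1.0 4.7 0.6
  endloop
 endfacet
 facet normal 0.234 -0.047 -0.971
  outer loop
   vertex 1.9 0.9 1.0
   vertex 1.0 4.7 0.6
   vertex 3.6 3.2 1.3
  endloop
 endfacet
 facet normal 0.110 -0.993 -0.050
  outer loop
   vertex 1.9 0.9 1.0
   vertex 0.9 0.6 4.8
   vertex 0.0 0.7 0.8
  endloop
 endfacet
 facet normal -0.968 0.238 -0.072
  outer loop
   vertex 0.1 2.2 4.4
   vertex 1.0 4.7 0.6
   vertex 0.0 0.7 0.8
  endloop
 endfacet
 facet normal -0.896 -0.400 0.192
  outer loop
   vertex 0.1 2.2 4.4
   vertex 0.0 0.7 0.8
   vertex 0.9 0.6 4.8
  endloop
 endfacet
 facet normal -0.746 0.624 0.234
  outer loop
   vertex 0.1 2.2 4.4
   vertex 1.7 4.3 3.9
   vertex 1.0 4.7 0.6
  endloop
 endfacet
 facet normal -0.009 0.238 0.971
  outer loop
   vertex 0.1 2.2 4.4
   vertex 0.9 0.6 4.8
   vertex 1.7 4.3 3.9
  endloop
 endfacet
 facet normal 0.804 -0.595 0.004
  outer loop
   vertex 2.4 1.6 4.3
   vertex 1.9 0.9 1.0
   vertex 3.6 3.2 1.3
  endloop
 endfacet
 facet normal 0.572 -0.815 0.086
  outer loop
   vertex 2.4 1.6 4.3
   vertex 0.9 0.6 4.8
   vertex 1.9 0.9 1.0
  endloop
 endfacet
 facet normal 0.827 0.286 0.483
  outer loop
   vertex 2.4 1.6 4.3
   vertex 3.6 3.2 1.3
   vertex 1.7 4.3 3.9
  endloop
 endfacet
 facet normal 0.192 0.192 0.962
  outer loop
   vertex 2.4 1.6 4.3
   vertex 1.7 4.3 3.9
   vertex 0.9 0.6 4.8
  endloop
 endfacet
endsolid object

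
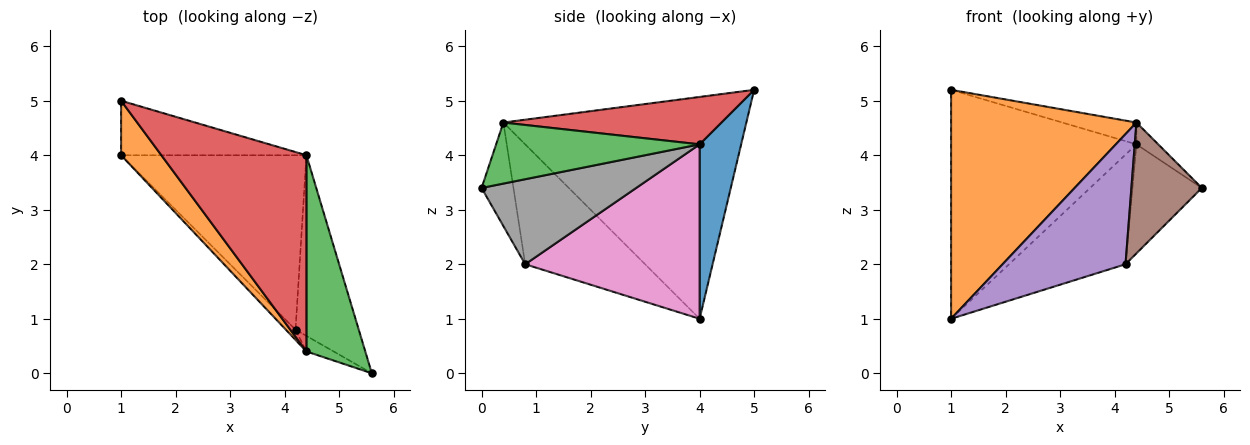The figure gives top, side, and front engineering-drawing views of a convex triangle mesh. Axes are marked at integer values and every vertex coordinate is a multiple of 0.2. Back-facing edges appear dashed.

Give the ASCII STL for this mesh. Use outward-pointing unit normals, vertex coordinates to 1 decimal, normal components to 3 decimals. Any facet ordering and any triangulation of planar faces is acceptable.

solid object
 facet normal 0.213 0.950 -0.226
  outer loop
   vertex 4.4 4.0 4.2
   vertex 1.0 4.0 1.0
   vertex 1.0 5.0 5.2
  endloop
 endfacet
 facet normal -0.787 -0.600 0.143
  outer loop
   vertex 4.4 0.4 4.6
   vertex 1.0 5.0 5.2
   vertex 1.0 4.0 1.0
  endloop
 endfacet
 facet normal 0.718 0.077 0.692
  outer loop
   vertex 4.4 0.4 4.6
   vertex 5.6 0.0 3.4
   vertex 4.4 4.0 4.2
  endloop
 endfacet
 facet normal 0.309 0.105 0.945
  outer loop
   vertex 4.4 0.4 4.6
   vertex 4.4 4.0 4.2
   vertex 1.0 5.0 5.2
  endloop
 endfacet
 facet normal -0.697 -0.715 -0.056
  outer loop
   vertex 4.2 0.8 2.0
   vertex 4.4 0.4 4.6
   vertex 1.0 4.0 1.0
  endloop
 endfacet
 facet normal -0.410 -0.906 -0.108
  outer loop
   vertex 4.2 0.8 2.0
   vertex 5.6 0.0 3.4
   vertex 4.4 0.4 4.6
  endloop
 endfacet
 facet normal 0.623 0.416 -0.662
  outer loop
   vertex 4.2 0.8 2.0
   vertex 1.0 4.0 1.0
   vertex 4.4 4.0 4.2
  endloop
 endfacet
 facet normal 0.755 0.339 -0.561
  outer loop
   vertex 4.2 0.8 2.0
   vertex 4.4 4.0 4.2
   vertex 5.6 0.0 3.4
  endloop
 endfacet
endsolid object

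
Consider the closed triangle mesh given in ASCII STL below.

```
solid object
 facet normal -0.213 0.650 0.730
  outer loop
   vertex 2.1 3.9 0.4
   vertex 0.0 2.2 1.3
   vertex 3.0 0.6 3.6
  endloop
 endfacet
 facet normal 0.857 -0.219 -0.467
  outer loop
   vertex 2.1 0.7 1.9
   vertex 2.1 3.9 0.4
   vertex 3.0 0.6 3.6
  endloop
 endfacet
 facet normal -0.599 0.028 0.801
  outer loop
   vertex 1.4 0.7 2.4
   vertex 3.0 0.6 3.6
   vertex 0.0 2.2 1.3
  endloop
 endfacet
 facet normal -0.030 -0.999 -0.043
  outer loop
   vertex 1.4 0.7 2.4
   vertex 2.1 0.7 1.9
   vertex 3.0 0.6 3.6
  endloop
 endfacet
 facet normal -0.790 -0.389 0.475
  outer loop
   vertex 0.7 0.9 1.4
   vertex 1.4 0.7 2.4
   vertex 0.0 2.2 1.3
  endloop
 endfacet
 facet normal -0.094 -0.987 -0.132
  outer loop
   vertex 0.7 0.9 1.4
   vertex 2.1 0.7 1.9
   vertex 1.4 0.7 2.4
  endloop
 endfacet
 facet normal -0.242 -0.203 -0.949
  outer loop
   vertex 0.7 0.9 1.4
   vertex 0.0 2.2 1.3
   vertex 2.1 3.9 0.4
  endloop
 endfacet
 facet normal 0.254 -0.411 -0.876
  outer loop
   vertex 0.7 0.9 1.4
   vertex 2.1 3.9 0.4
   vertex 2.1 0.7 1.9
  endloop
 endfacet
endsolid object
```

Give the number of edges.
12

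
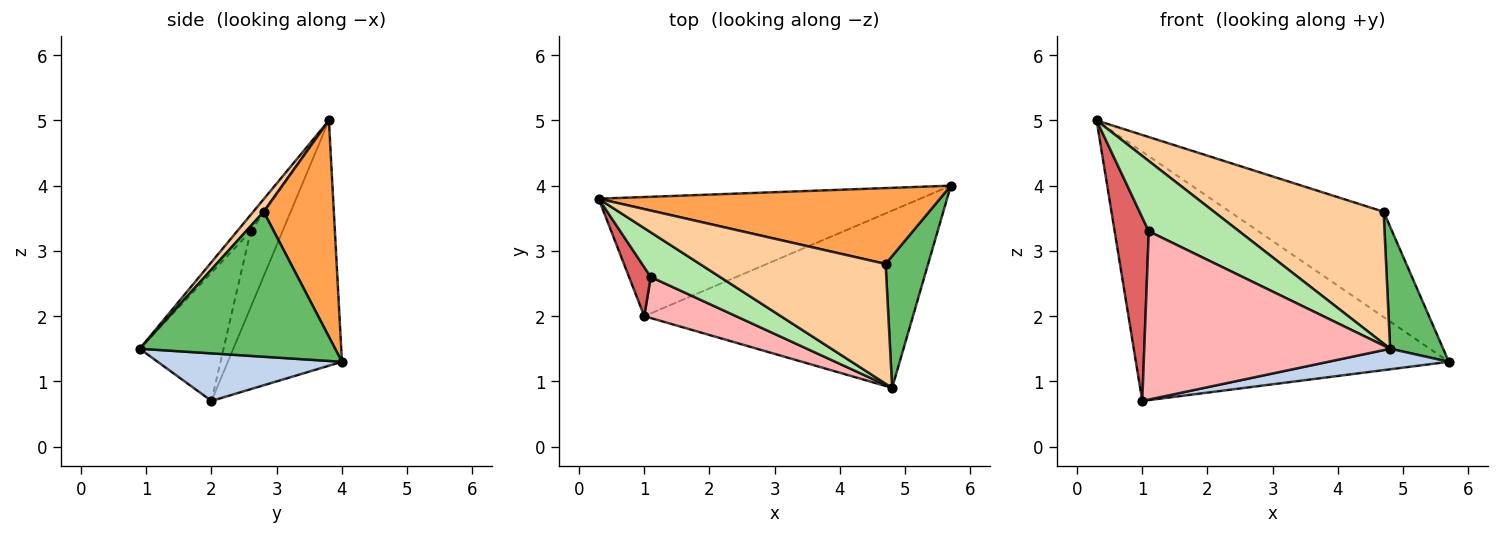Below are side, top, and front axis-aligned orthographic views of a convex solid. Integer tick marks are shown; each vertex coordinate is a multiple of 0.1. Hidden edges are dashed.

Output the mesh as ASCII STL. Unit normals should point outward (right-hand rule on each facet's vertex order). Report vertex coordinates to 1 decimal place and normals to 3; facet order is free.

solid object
 facet normal -0.312 0.857 -0.410
  outer loop
   vertex 1.0 2.0 0.7
   vertex 0.3 3.8 5.0
   vertex 5.7 4.0 1.3
  endloop
 endfacet
 facet normal 0.173 -0.113 -0.978
  outer loop
   vertex 1.0 2.0 0.7
   vertex 5.7 4.0 1.3
   vertex 4.8 0.9 1.5
  endloop
 endfacet
 facet normal 0.347 0.761 0.548
  outer loop
   vertex 4.7 2.8 3.6
   vertex 5.7 4.0 1.3
   vertex 0.3 3.8 5.0
  endloop
 endfacet
 facet normal 0.046 -0.740 0.671
  outer loop
   vertex 4.7 2.8 3.6
   vertex 0.3 3.8 5.0
   vertex 4.8 0.9 1.5
  endloop
 endfacet
 facet normal 0.929 -0.252 0.272
  outer loop
   vertex 4.7 2.8 3.6
   vertex 4.8 0.9 1.5
   vertex 5.7 4.0 1.3
  endloop
 endfacet
 facet normal -0.126 -0.837 0.532
  outer loop
   vertex 1.1 2.6 3.3
   vertex 4.8 0.9 1.5
   vertex 0.3 3.8 5.0
  endloop
 endfacet
 facet normal -0.670 -0.718 0.191
  outer loop
   vertex 1.1 2.6 3.3
   vertex 0.3 3.8 5.0
   vertex 1.0 2.0 0.7
  endloop
 endfacet
 facet normal -0.314 -0.922 0.225
  outer loop
   vertex 1.1 2.6 3.3
   vertex 1.0 2.0 0.7
   vertex 4.8 0.9 1.5
  endloop
 endfacet
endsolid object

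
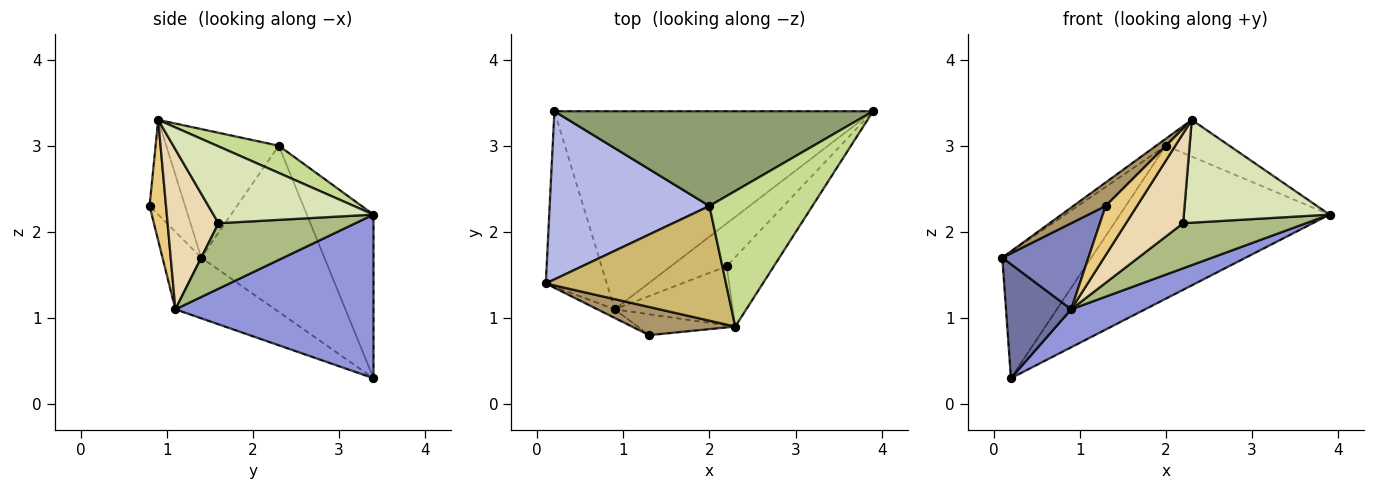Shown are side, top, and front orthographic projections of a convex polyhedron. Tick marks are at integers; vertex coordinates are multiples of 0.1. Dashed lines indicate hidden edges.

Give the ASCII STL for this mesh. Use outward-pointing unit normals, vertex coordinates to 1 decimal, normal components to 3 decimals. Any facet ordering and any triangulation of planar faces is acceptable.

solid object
 facet normal -0.640 -0.419 -0.644
  outer loop
   vertex 0.9 1.1 1.1
   vertex 0.1 1.4 1.7
   vertex 0.2 3.4 0.3
  endloop
 endfacet
 facet normal -0.409 -0.908 -0.091
  outer loop
   vertex 0.9 1.1 1.1
   vertex 1.3 0.8 2.3
   vertex 0.1 1.4 1.7
  endloop
 endfacet
 facet normal 0.450 -0.168 -0.877
  outer loop
   vertex 0.9 1.1 1.1
   vertex 0.2 3.4 0.3
   vertex 3.9 3.4 2.2
  endloop
 endfacet
 facet normal -0.639 0.462 0.615
  outer loop
   vertex 2.0 2.3 3.0
   vertex 0.2 3.4 0.3
   vertex 0.1 1.4 1.7
  endloop
 endfacet
 facet normal -0.261 0.821 0.508
  outer loop
   vertex 2.0 2.3 3.0
   vertex 3.9 3.4 2.2
   vertex 0.2 3.4 0.3
  endloop
 endfacet
 facet normal 0.629 -0.564 -0.535
  outer loop
   vertex 2.2 1.6 2.1
   vertex 0.9 1.1 1.1
   vertex 3.9 3.4 2.2
  endloop
 endfacet
 facet normal 0.247 0.253 0.935
  outer loop
   vertex 2.3 0.9 3.3
   vertex 3.9 3.4 2.2
   vertex 2.0 2.3 3.0
  endloop
 endfacet
 facet normal 0.673 -0.613 -0.414
  outer loop
   vertex 2.3 0.9 3.3
   vertex 2.2 1.6 2.1
   vertex 3.9 3.4 2.2
  endloop
 endfacet
 facet normal -0.576 -0.523 0.628
  outer loop
   vertex 2.3 0.9 3.3
   vertex 0.1 1.4 1.7
   vertex 1.3 0.8 2.3
  endloop
 endfacet
 facet normal -0.580 0.050 0.813
  outer loop
   vertex 2.3 0.9 3.3
   vertex 2.0 2.3 3.0
   vertex 0.1 1.4 1.7
  endloop
 endfacet
 facet normal 0.435 -0.829 -0.352
  outer loop
   vertex 2.3 0.9 3.3
   vertex 1.3 0.8 2.3
   vertex 0.9 1.1 1.1
  endloop
 endfacet
 facet normal 0.597 -0.670 -0.441
  outer loop
   vertex 2.3 0.9 3.3
   vertex 0.9 1.1 1.1
   vertex 2.2 1.6 2.1
  endloop
 endfacet
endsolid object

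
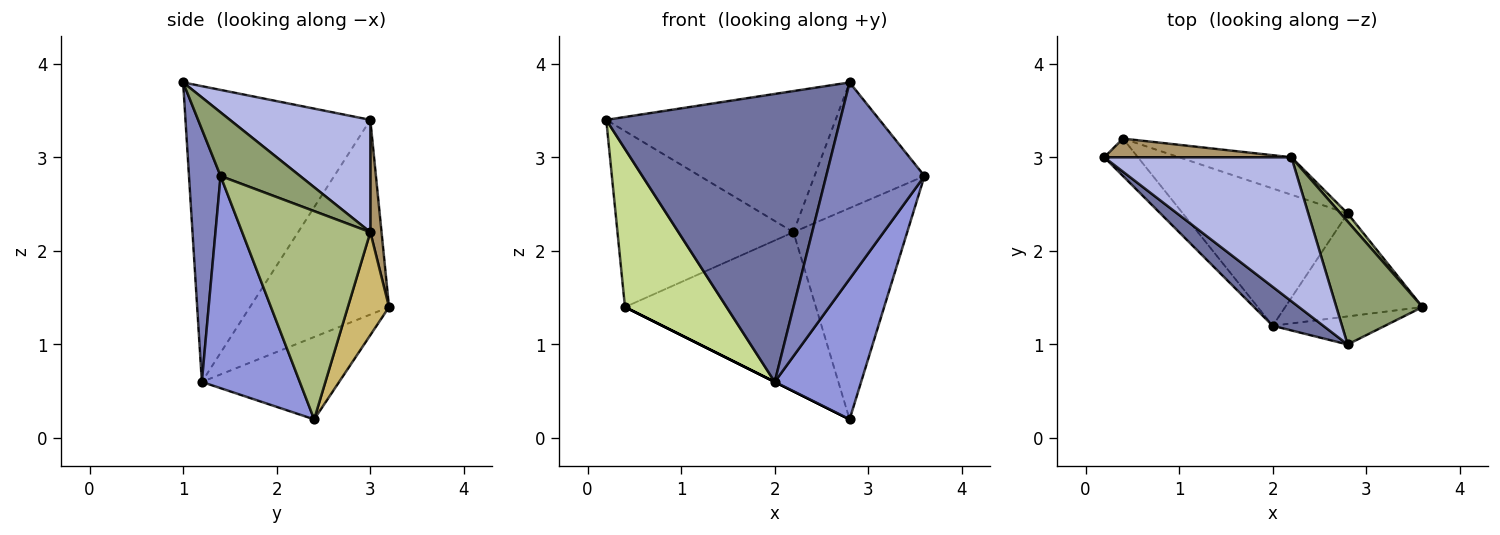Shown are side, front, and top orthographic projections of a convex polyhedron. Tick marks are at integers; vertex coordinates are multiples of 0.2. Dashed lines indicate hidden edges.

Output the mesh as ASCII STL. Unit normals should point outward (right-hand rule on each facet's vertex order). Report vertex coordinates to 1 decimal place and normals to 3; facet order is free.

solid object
 facet normal -0.616 -0.780 0.105
  outer loop
   vertex 2.0 1.2 0.6
   vertex 2.8 1.0 3.8
   vertex 0.2 3.0 3.4
  endloop
 endfacet
 facet normal 0.303 -0.943 -0.135
  outer loop
   vertex 2.0 1.2 0.6
   vertex 3.6 1.4 2.8
   vertex 2.8 1.0 3.8
  endloop
 endfacet
 facet normal 0.675 -0.595 -0.437
  outer loop
   vertex 2.0 1.2 0.6
   vertex 2.8 2.4 0.2
   vertex 3.6 1.4 2.8
  endloop
 endfacet
 facet normal 0.394 0.643 0.656
  outer loop
   vertex 2.2 3.0 2.2
   vertex 0.2 3.0 3.4
   vertex 2.8 1.0 3.8
  endloop
 endfacet
 facet normal 0.459 0.635 0.621
  outer loop
   vertex 2.2 3.0 2.2
   vertex 2.8 1.0 3.8
   vertex 3.6 1.4 2.8
  endloop
 endfacet
 facet normal 0.748 0.664 0.025
  outer loop
   vertex 2.2 3.0 2.2
   vertex 3.6 1.4 2.8
   vertex 2.8 2.4 0.2
  endloop
 endfacet
 facet normal -0.800 -0.584 -0.138
  outer loop
   vertex 0.4 3.2 1.4
   vertex 2.0 1.2 0.6
   vertex 0.2 3.0 3.4
  endloop
 endfacet
 facet normal -0.447 0.000 -0.894
  outer loop
   vertex 0.4 3.2 1.4
   vertex 2.8 2.4 0.2
   vertex 2.0 1.2 0.6
  endloop
 endfacet
 facet normal 0.063 0.992 0.106
  outer loop
   vertex 0.4 3.2 1.4
   vertex 0.2 3.0 3.4
   vertex 2.2 3.0 2.2
  endloop
 endfacet
 facet normal 0.205 0.953 -0.224
  outer loop
   vertex 0.4 3.2 1.4
   vertex 2.2 3.0 2.2
   vertex 2.8 2.4 0.2
  endloop
 endfacet
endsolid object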